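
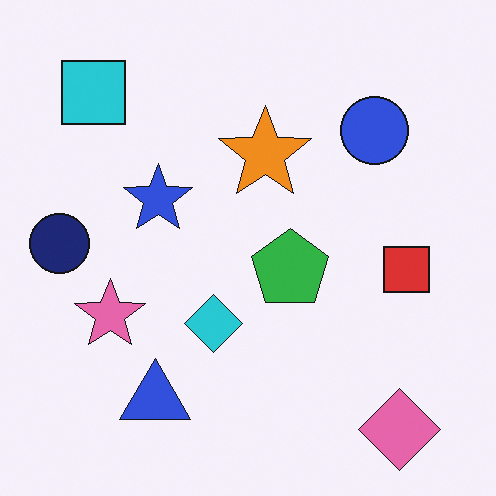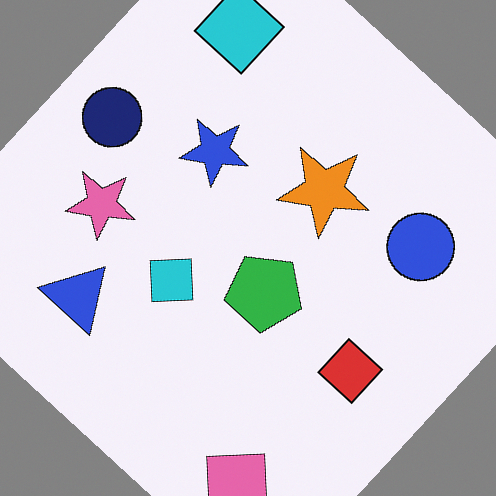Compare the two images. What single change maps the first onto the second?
It was rotated clockwise by a large amount — several tens of degrees.

Every shape is tilted by the same angle and the image corners show triangular fill wedges — a whole-image rotation by a non-right angle.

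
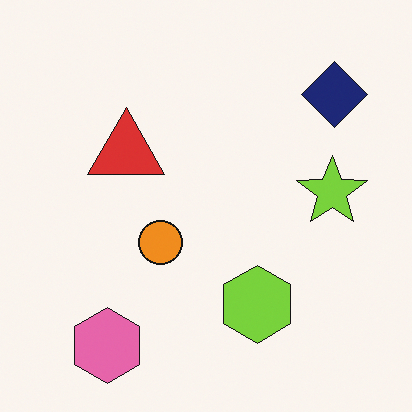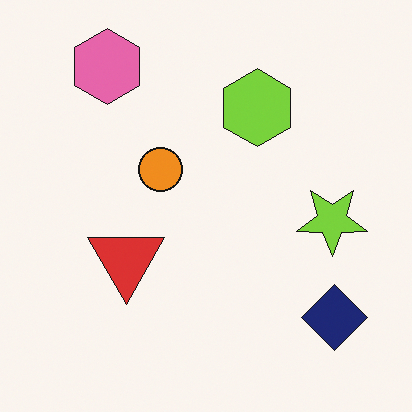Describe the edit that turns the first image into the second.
It was flipped vertically (top ↔ bottom).

The pink hexagon is in the bottom-left of the first image and the top-left of the second — shapes on opposite sides of the horizontal midline have swapped in a mirror flip.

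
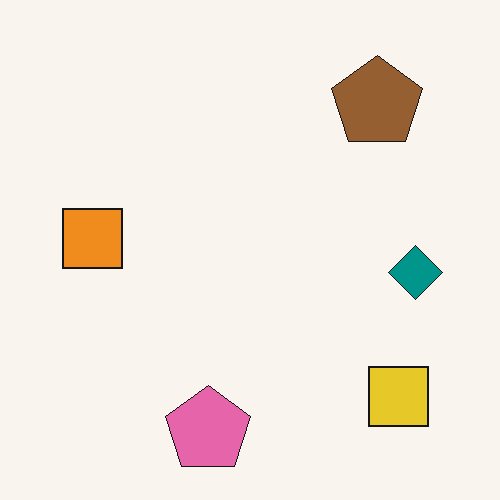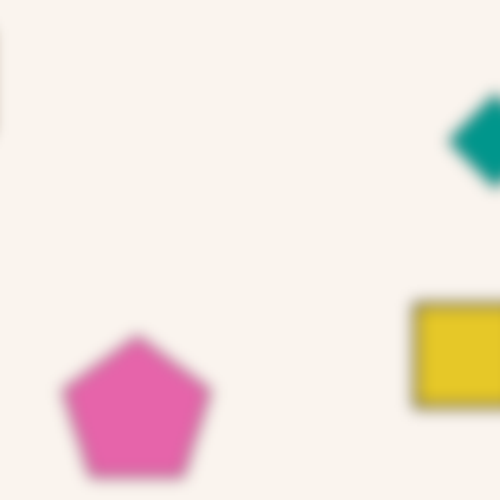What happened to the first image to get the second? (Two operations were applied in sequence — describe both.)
Moderately blurred, then cropped to a noticeably smaller region and rescaled.

Shape edges and outlines are uniformly softened across the whole image. The visible shapes are larger and the field of view is narrower; shapes near the original edges may be partly or wholly outside the frame — a crop-and-rescale.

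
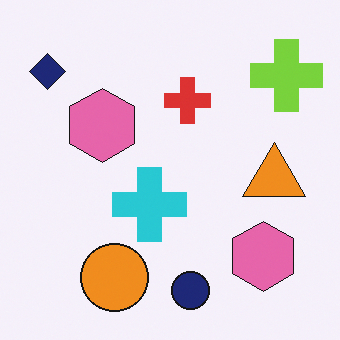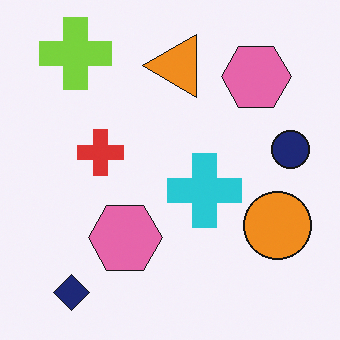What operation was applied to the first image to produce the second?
This is the original image rotated 90° counter-clockwise.

The navy diamond sits in the top-left of the first image and the bottom-left of the second — consistent with a whole-image 90° counter-clockwise rotation.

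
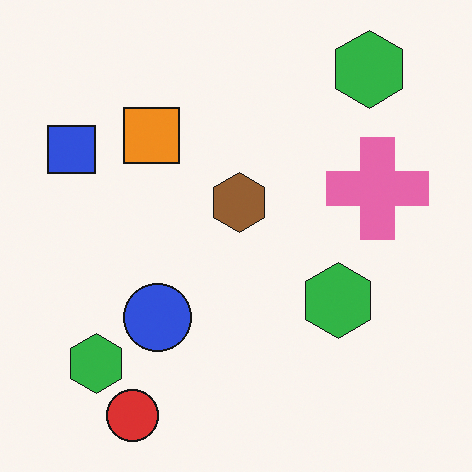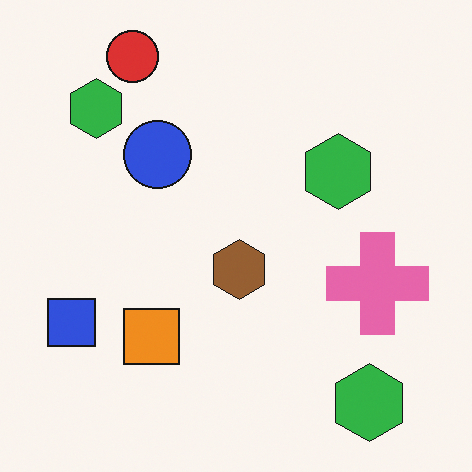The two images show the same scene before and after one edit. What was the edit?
It was flipped vertically (top ↔ bottom).

The red circle is in the bottom-left of the first image and the top-left of the second — shapes on opposite sides of the horizontal midline have swapped in a mirror flip.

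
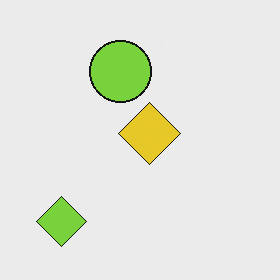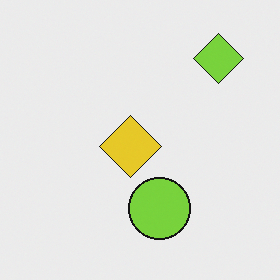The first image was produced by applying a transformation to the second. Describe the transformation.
This is the original image rotated 180°.

The lime diamond sits in the top-right of the second image and the bottom-left of the first — consistent with a whole-image 180° rotation.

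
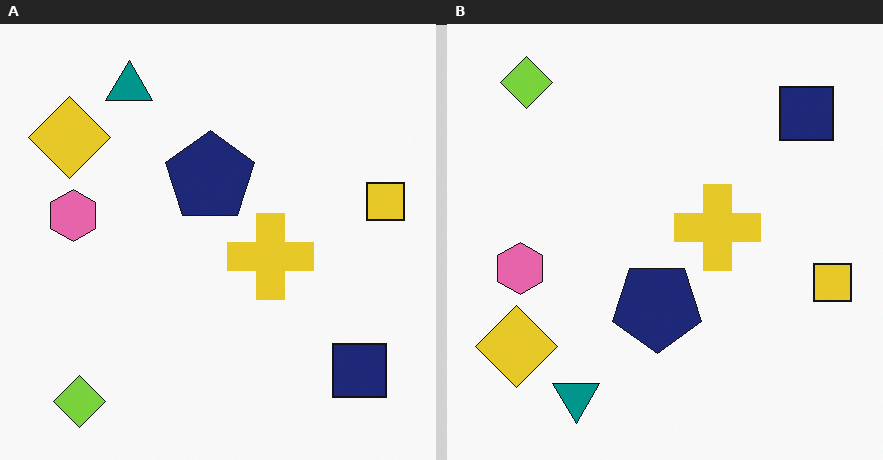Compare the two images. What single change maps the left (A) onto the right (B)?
The right (B) image is the left (A) flipped vertically (top ↔ bottom).

The lime diamond is in the bottom-left of the left (A) image and the top-left of the right (B) — shapes on opposite sides of the horizontal midline have swapped in a mirror flip.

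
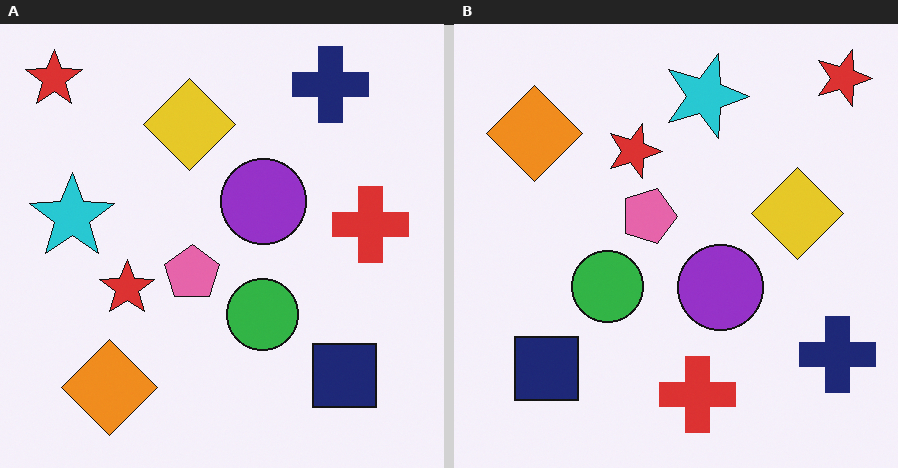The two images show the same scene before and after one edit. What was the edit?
The right (B) image is the left (A) rotated 90° clockwise.

The navy cross sits in the top-right of the left (A) image and the bottom-right of the right (B) — consistent with a whole-image 90° clockwise rotation.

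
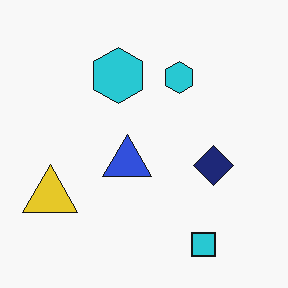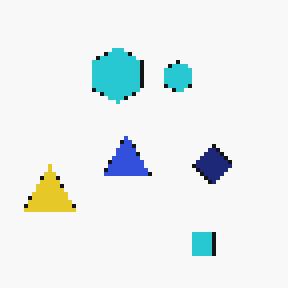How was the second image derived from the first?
Mildly pixelated.

Shapes are reduced to large square blocks; fine edges and outlines are lost — a downscale-then-upscale (mosaic) effect.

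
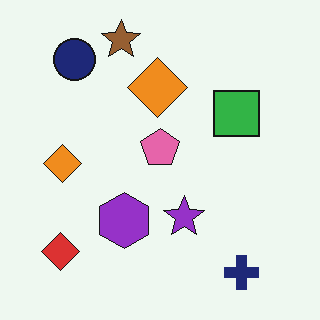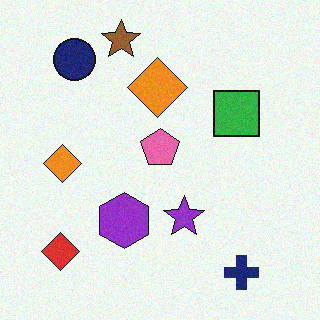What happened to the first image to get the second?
It was degraded with a light layer of grain.

Random speckle covers the whole image, including the flat background.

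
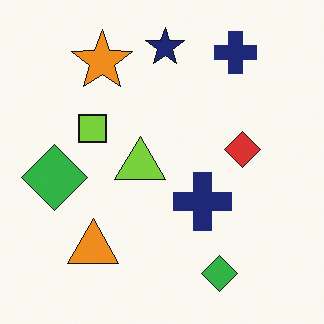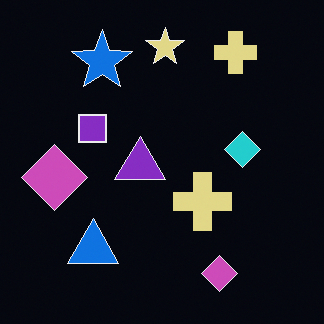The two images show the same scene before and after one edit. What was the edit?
The second image is the first color-inverted (negative).

The light background has become dark and every shape's color is its complement — a photographic negative.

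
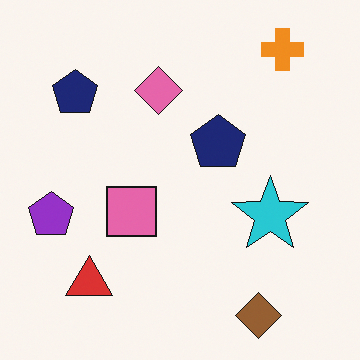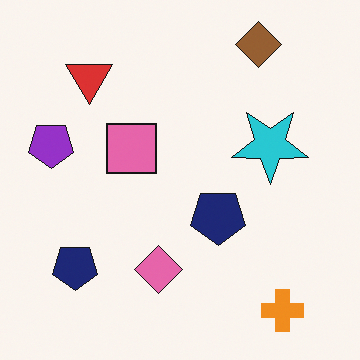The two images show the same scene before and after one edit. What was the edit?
The transformation is: flipped vertically (top ↔ bottom).

The brown diamond is in the bottom-right of the first image and the top-right of the second — shapes on opposite sides of the horizontal midline have swapped in a mirror flip.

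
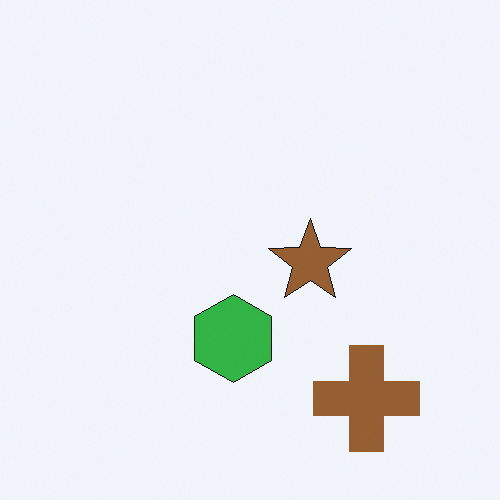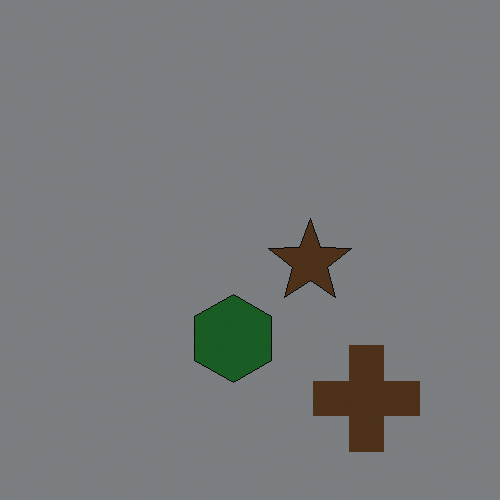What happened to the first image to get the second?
Darkened a lot.

Every pixel — background and shapes alike — is uniformly darkened.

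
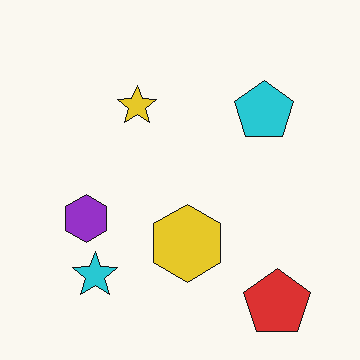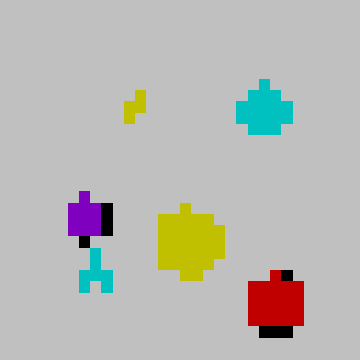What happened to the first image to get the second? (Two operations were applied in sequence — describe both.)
This is the original image coarsely pixelated, then aggressively posterized.

Shapes are reduced to large square blocks; fine edges and outlines are lost — a downscale-then-upscale (mosaic) effect. Each flat color has snapped to a coarser quantized level — most visibly, the near-white background has dropped to a flat grey.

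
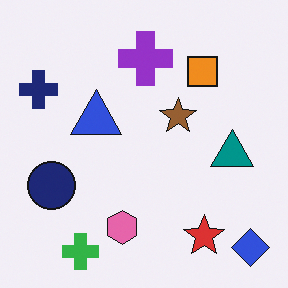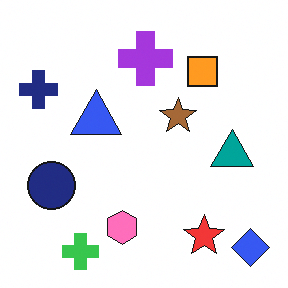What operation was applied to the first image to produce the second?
The transformation is: brightened a little.

Every pixel — background and shapes alike — is uniformly brightened.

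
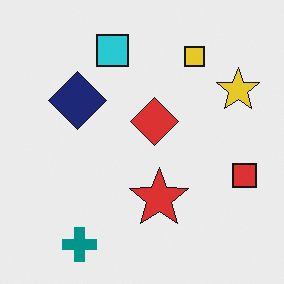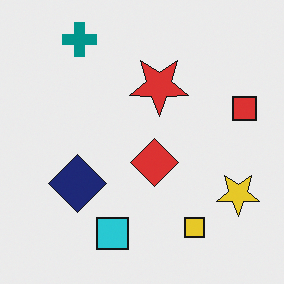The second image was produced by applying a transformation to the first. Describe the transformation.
Flipped vertically (top ↔ bottom).

The teal cross is in the bottom-left of the first image and the top-left of the second — shapes on opposite sides of the horizontal midline have swapped in a mirror flip.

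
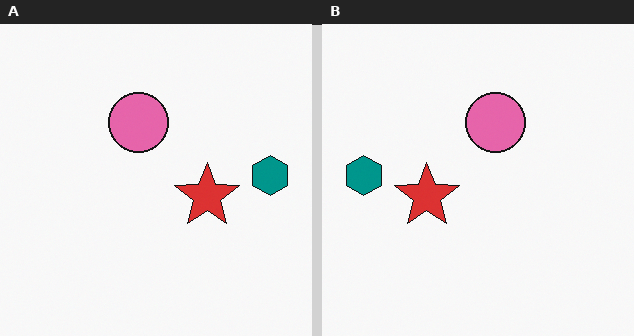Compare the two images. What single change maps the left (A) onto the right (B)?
Flipped horizontally (left ↔ right).

The teal hexagon is in the right of the left (A) image and the left of the right (B) — shapes on opposite sides of the vertical midline have swapped in a mirror flip.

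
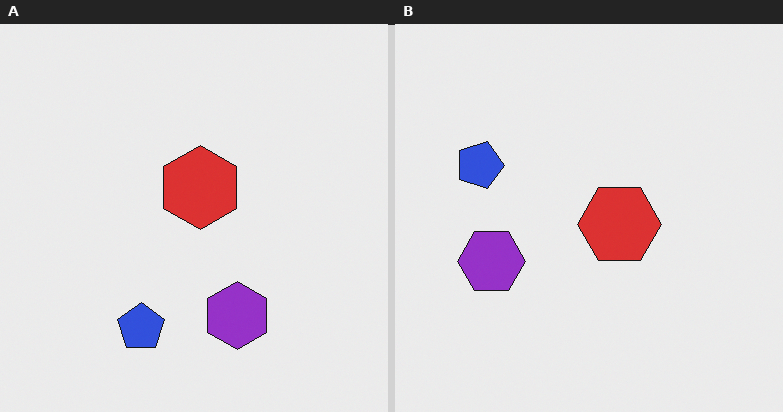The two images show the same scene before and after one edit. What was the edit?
This is the original image rotated 90° clockwise.

The blue pentagon sits in the bottom of the left (A) image and the left of the right (B) — consistent with a whole-image 90° clockwise rotation.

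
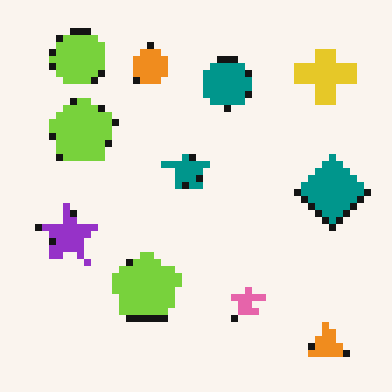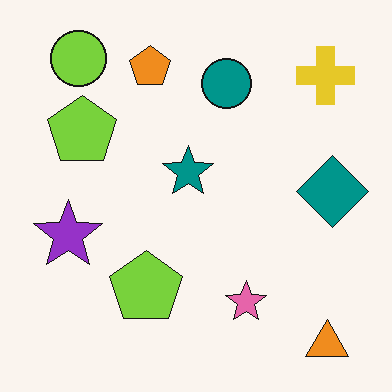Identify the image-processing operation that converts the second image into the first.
The transformation is: pixelated into visible square blocks.

Shapes are reduced to large square blocks; fine edges and outlines are lost — a downscale-then-upscale (mosaic) effect.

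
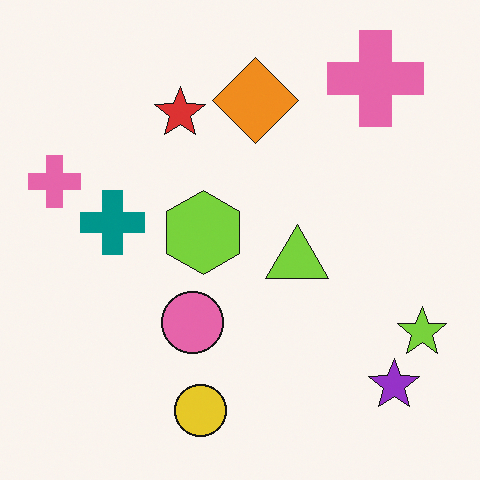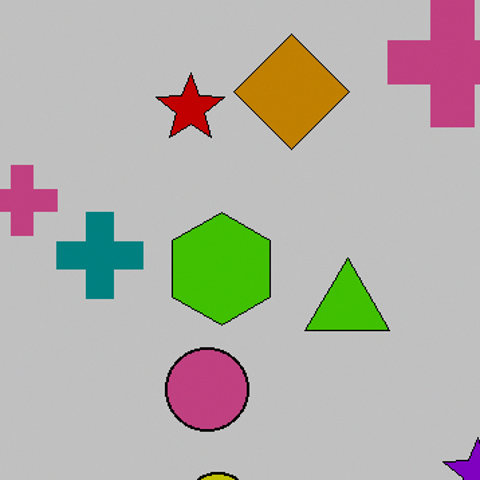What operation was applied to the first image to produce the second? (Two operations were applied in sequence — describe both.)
The second image is the first aggressively posterized, then cropped slightly and scaled back up.

Each flat color has snapped to a coarser quantized level — most visibly, the near-white background has dropped to a flat grey. The visible shapes are larger and the field of view is narrower; shapes near the original edges may be partly or wholly outside the frame — a crop-and-rescale.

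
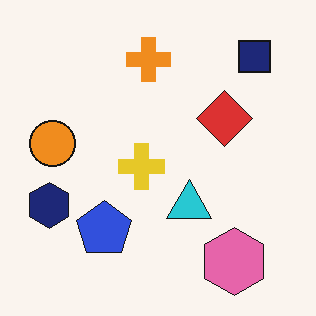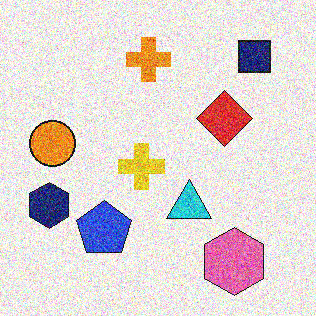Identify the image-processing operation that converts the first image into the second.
The second image is the first degraded with strong gaussian noise.

Random speckle covers the whole image, including the flat background.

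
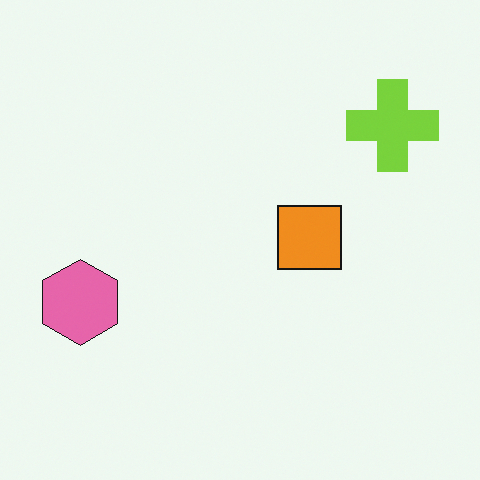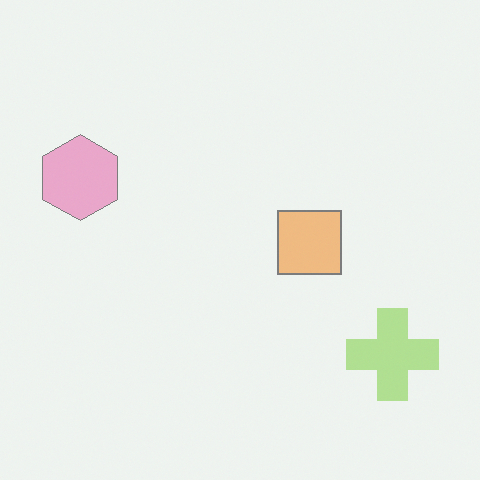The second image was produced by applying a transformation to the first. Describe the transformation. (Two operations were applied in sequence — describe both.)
This is the original image flipped vertically (top ↔ bottom), then washed out (contrast reduced).

The lime cross is in the top-right of the first image and the bottom-right of the second — shapes on opposite sides of the horizontal midline have swapped in a mirror flip. Tones are pushed toward mid-grey across the whole image — a global contrast change.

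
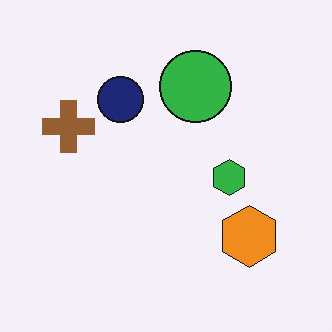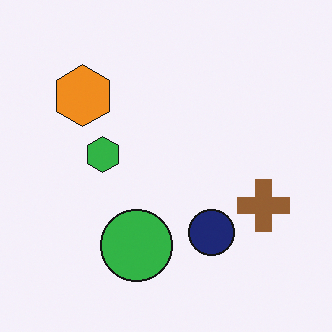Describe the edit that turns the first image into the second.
The image was rotated 180°.

The orange hexagon sits in the bottom-right of the first image and the top-left of the second — consistent with a whole-image 180° rotation.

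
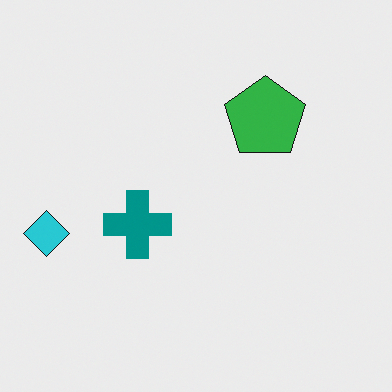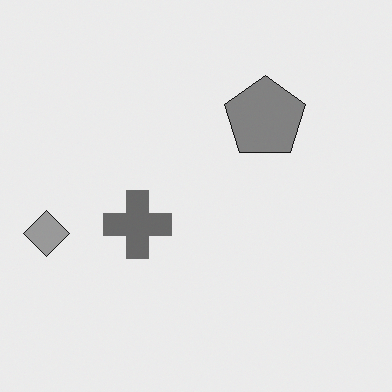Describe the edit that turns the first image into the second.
Converted to grayscale.

All color is removed — every shape is now a shade of grey.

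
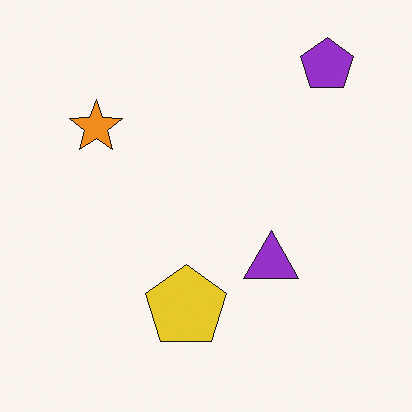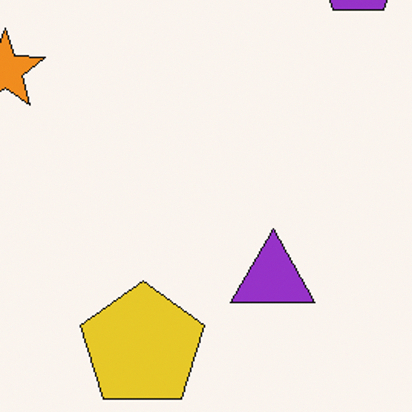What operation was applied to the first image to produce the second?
Cropped slightly and scaled back up.

The visible shapes are larger and the field of view is narrower; shapes near the original edges may be partly or wholly outside the frame — a crop-and-rescale.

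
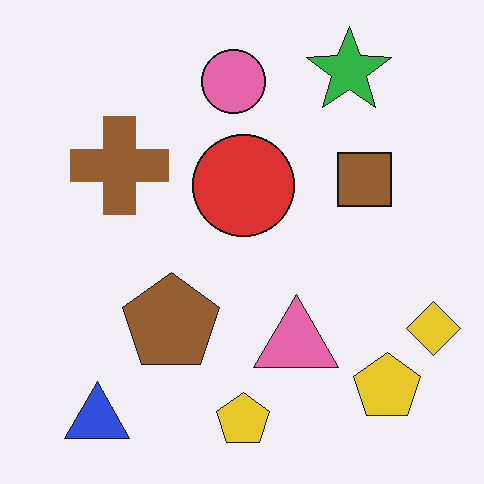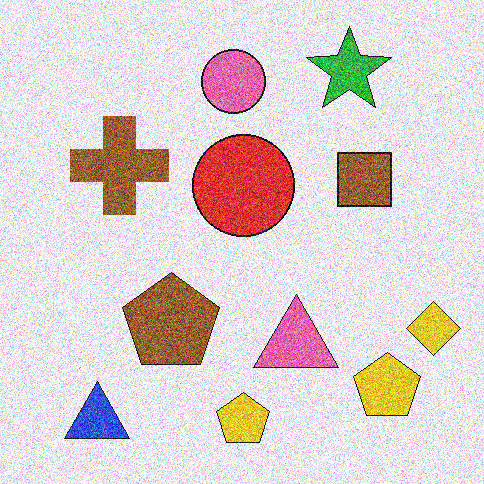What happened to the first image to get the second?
The transformation is: degraded with a thick layer of grain.

Random speckle covers the whole image, including the flat background.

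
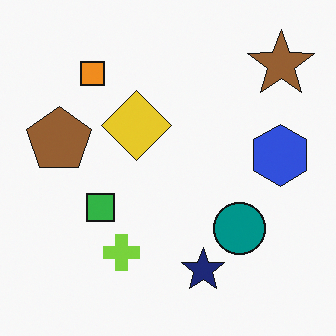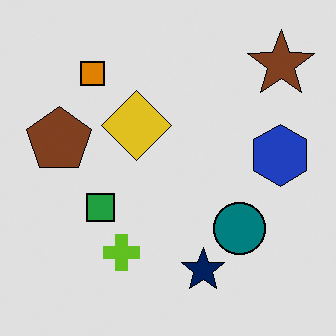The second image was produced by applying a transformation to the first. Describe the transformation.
The second image is the first posterized to a reduced palette.

Each flat color has snapped to a coarser quantized level — most visibly, the near-white background has dropped to a flat grey.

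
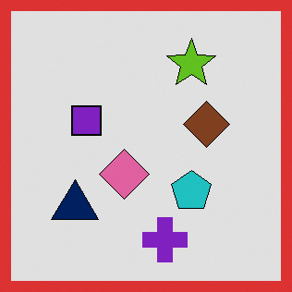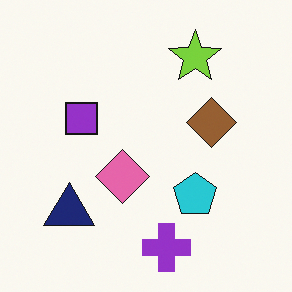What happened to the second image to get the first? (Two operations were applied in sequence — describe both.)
It was posterized to a reduced palette, then framed with a red border.

Each flat color has snapped to a coarser quantized level — most visibly, the near-white background has dropped to a flat grey. A solid red frame runs around the edge of the first image, with the content slightly shrunk inside it.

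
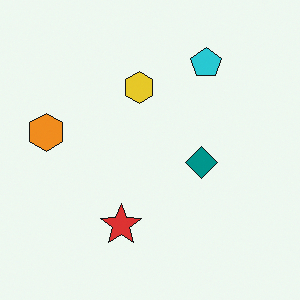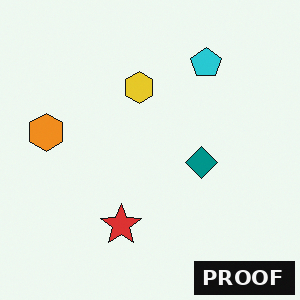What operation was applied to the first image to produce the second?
The transformation is: watermarked with the text "PROOF" in the lower-right corner.

A dark label reading "PROOF" appears in the lower-right corner.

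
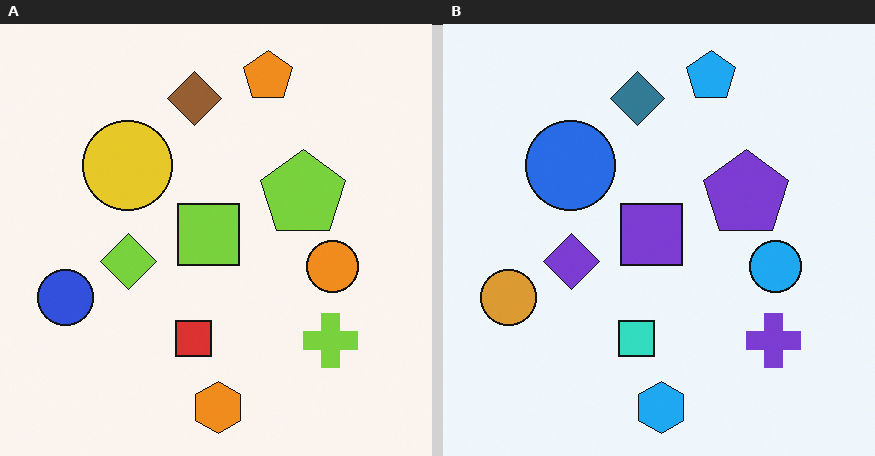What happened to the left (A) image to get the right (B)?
The transformation is: hue-shifted through roughly half the color wheel.

Every shape's color has rotated by the same amount around the hue wheel — a uniform hue shift.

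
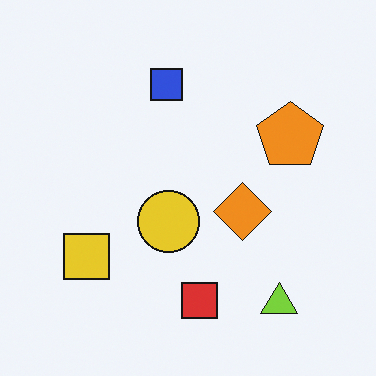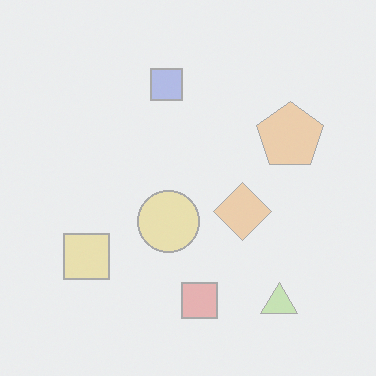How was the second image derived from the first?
The transformation is: washed out (contrast reduced).

Tones are pushed toward mid-grey across the whole image — a global contrast change.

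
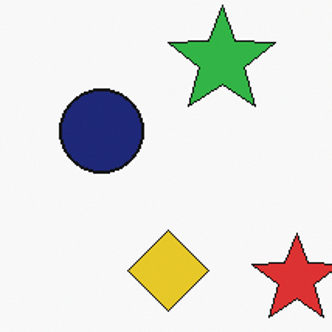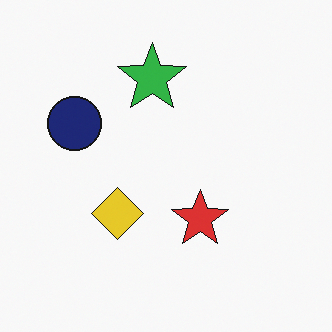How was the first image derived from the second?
It was cropped to a modestly smaller region and rescaled.

The visible shapes are larger and the field of view is narrower; shapes near the original edges may be partly or wholly outside the frame — a crop-and-rescale.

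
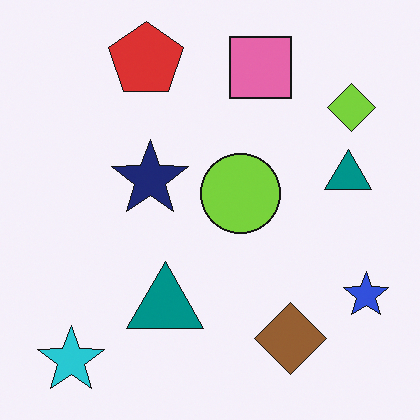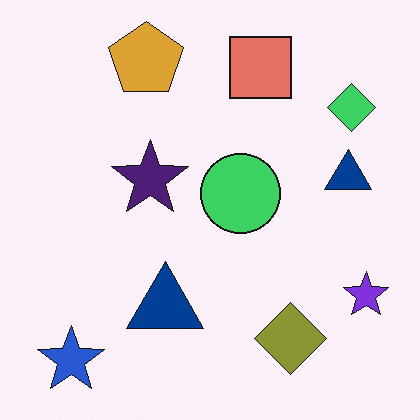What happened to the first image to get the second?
The image was hue-shifted by a small amount.

Every shape's color has rotated by the same amount around the hue wheel — a uniform hue shift.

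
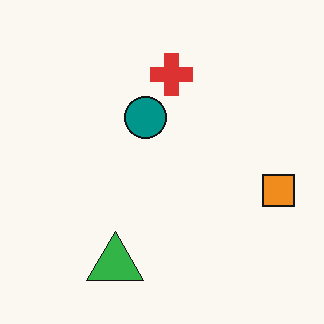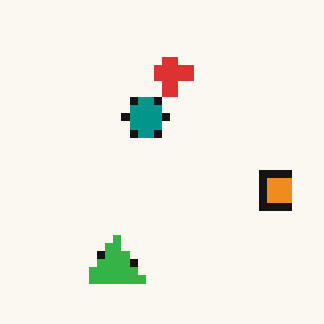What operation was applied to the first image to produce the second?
This is the original image moderately pixelated.

Shapes are reduced to large square blocks; fine edges and outlines are lost — a downscale-then-upscale (mosaic) effect.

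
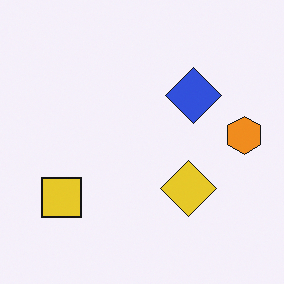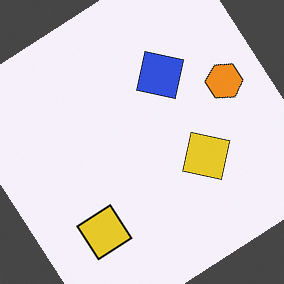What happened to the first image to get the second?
The second image is the first rotated counter-clockwise by a large amount — several tens of degrees.

Every shape is tilted by the same angle and the image corners show triangular fill wedges — a whole-image rotation by a non-right angle.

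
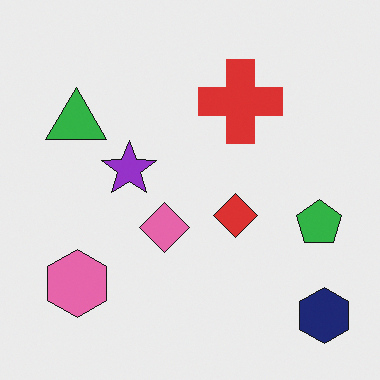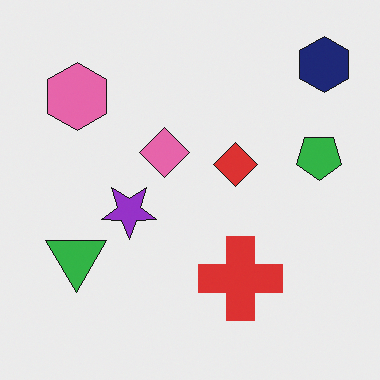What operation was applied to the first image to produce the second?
Flipped vertically (top ↔ bottom).

The navy hexagon is in the bottom-right of the first image and the top-right of the second — shapes on opposite sides of the horizontal midline have swapped in a mirror flip.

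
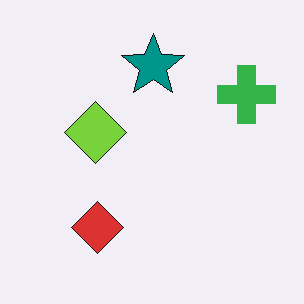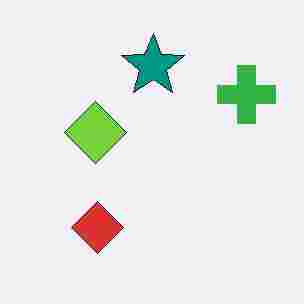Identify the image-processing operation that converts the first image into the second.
This is the original image degraded with heavy JPEG compression.

Blocky 8×8 compression artifacts appear around shape edges and the flat background shows ringing — characteristic JPEG degradation.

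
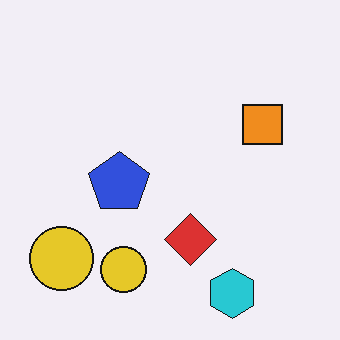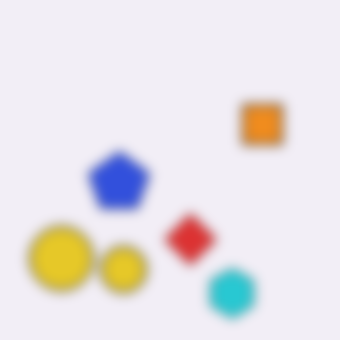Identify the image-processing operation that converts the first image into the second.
The transformation is: strongly gaussian-blurred.

Shape edges and outlines are uniformly softened across the whole image.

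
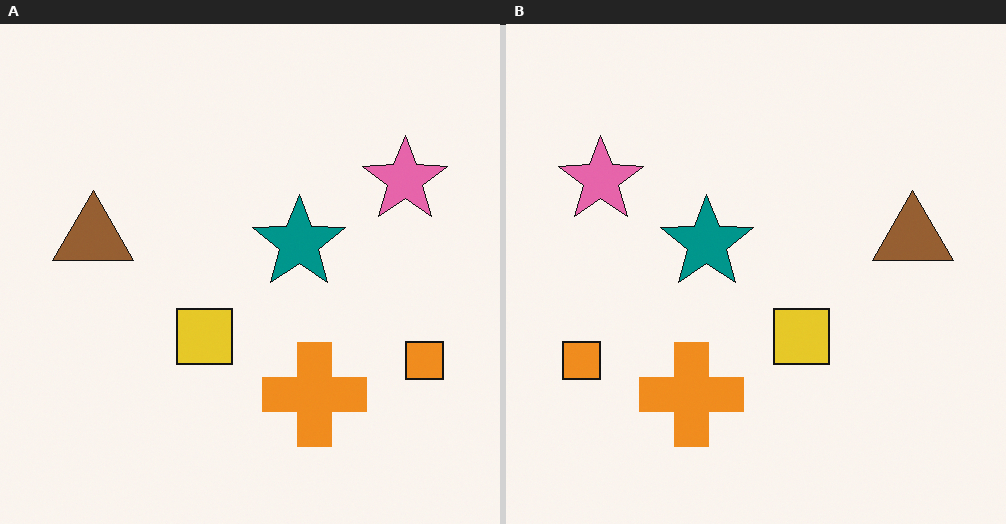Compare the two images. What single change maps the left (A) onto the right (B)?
This is the original image flipped horizontally (left ↔ right).

The orange square is in the bottom-right of the left (A) image and the bottom-left of the right (B) — shapes on opposite sides of the vertical midline have swapped in a mirror flip.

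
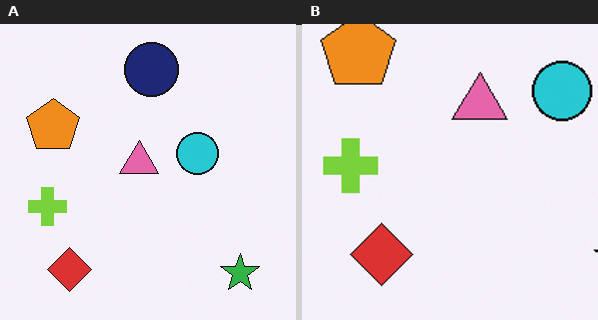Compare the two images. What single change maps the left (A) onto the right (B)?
Cropped to a modestly smaller region and rescaled.

The visible shapes are larger and the field of view is narrower; shapes near the original edges may be partly or wholly outside the frame — a crop-and-rescale.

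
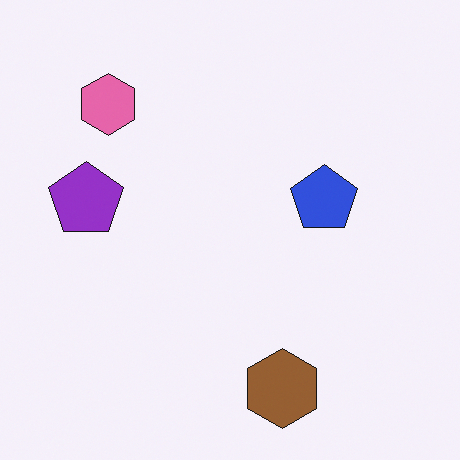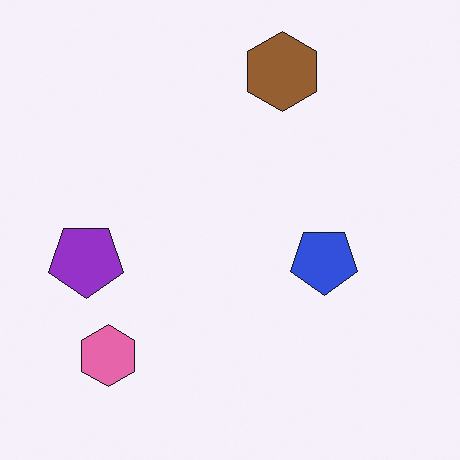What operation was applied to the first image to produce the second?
The transformation is: flipped vertically (top ↔ bottom).

The brown hexagon is in the bottom of the first image and the top of the second — shapes on opposite sides of the horizontal midline have swapped in a mirror flip.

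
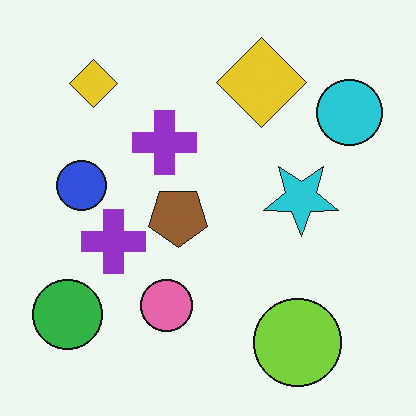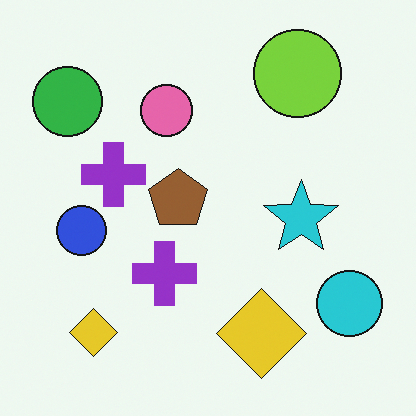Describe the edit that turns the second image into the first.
It was flipped vertically (top ↔ bottom).

The lime circle is in the top-right of the second image and the bottom-right of the first — shapes on opposite sides of the horizontal midline have swapped in a mirror flip.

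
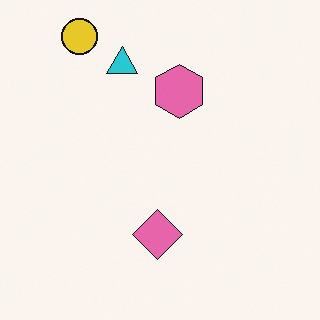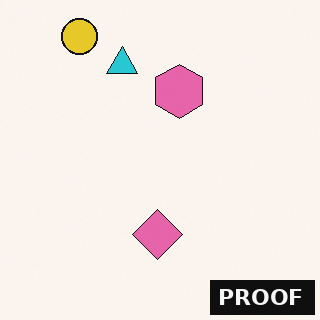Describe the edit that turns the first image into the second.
This is the original image watermarked with the text "PROOF" in the lower-right corner.

A dark label reading "PROOF" appears in the lower-right corner.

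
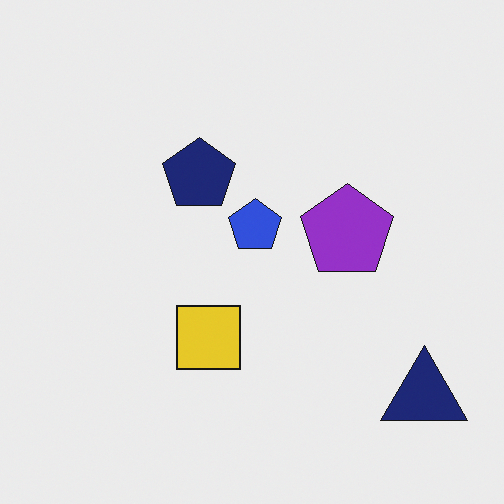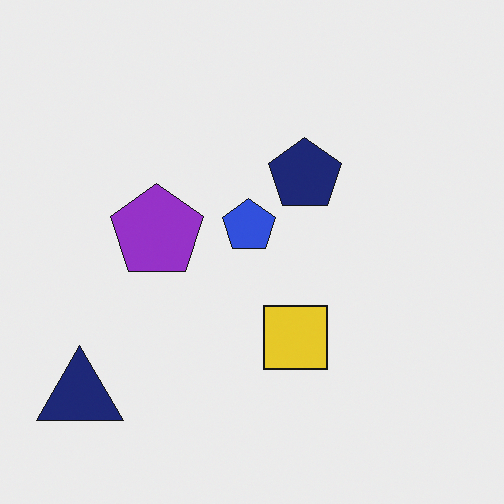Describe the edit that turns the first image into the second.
The transformation is: flipped horizontally (left ↔ right).

The navy triangle is in the bottom-right of the first image and the bottom-left of the second — shapes on opposite sides of the vertical midline have swapped in a mirror flip.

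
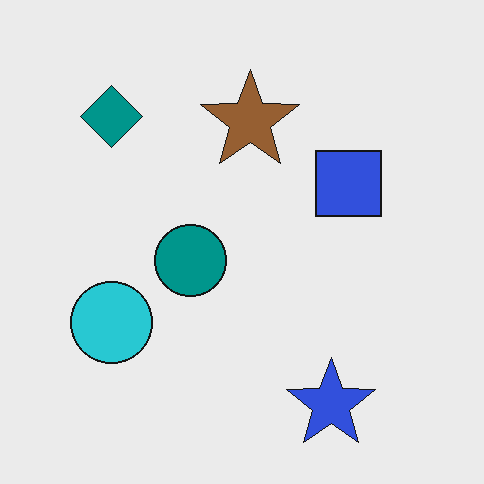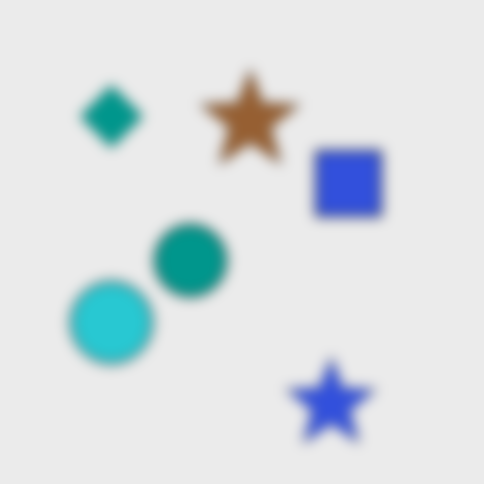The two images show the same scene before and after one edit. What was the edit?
The transformation is: heavily blurred.

Shape edges and outlines are uniformly softened across the whole image.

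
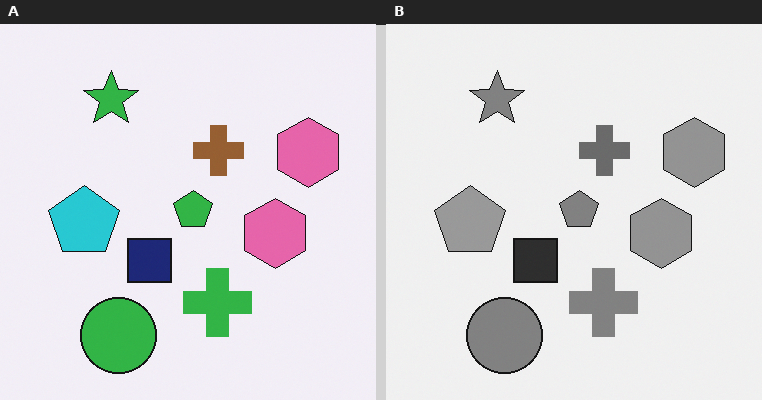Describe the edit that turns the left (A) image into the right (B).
The transformation is: converted to grayscale.

All color is removed — every shape is now a shade of grey.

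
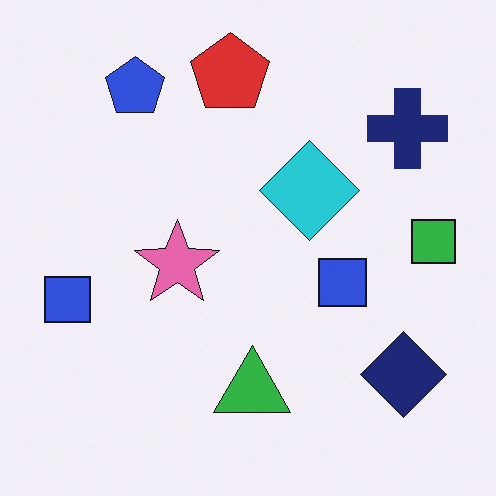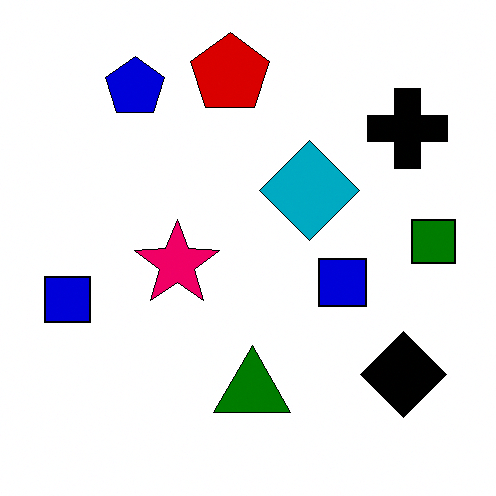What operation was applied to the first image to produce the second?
This is the original image given much higher contrast.

Tones are pushed away from mid-grey across the whole image — a global contrast change.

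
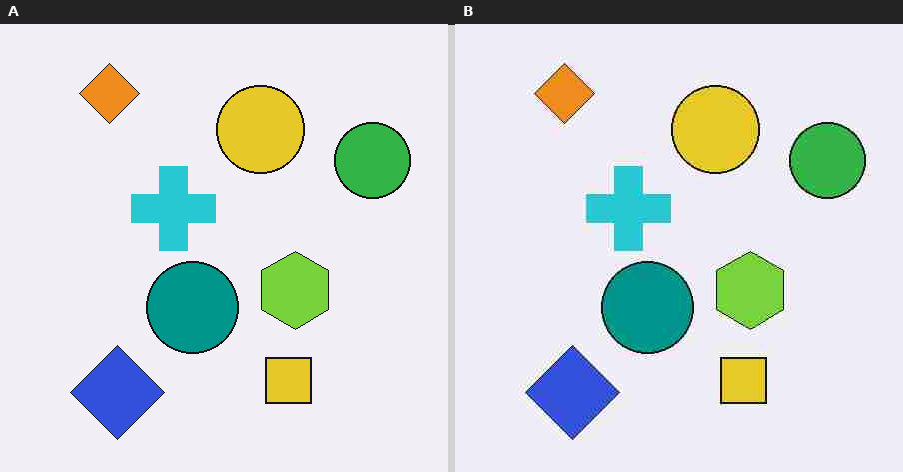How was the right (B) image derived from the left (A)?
This is the original image degraded with heavy JPEG compression.

Blocky 8×8 compression artifacts appear around shape edges and the flat background shows ringing — characteristic JPEG degradation.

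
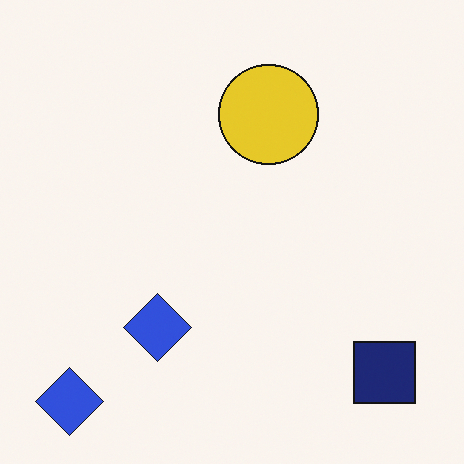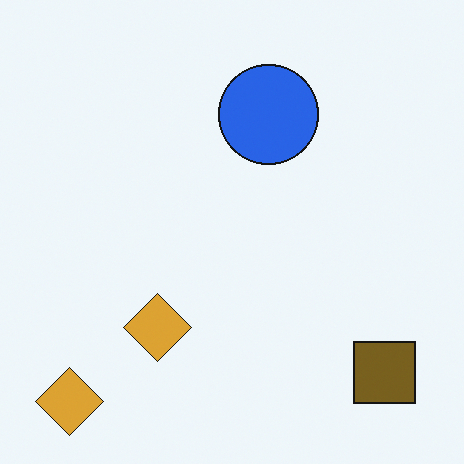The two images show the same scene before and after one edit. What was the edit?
Hue-shifted through roughly half the color wheel.

Every shape's color has rotated by the same amount around the hue wheel — a uniform hue shift.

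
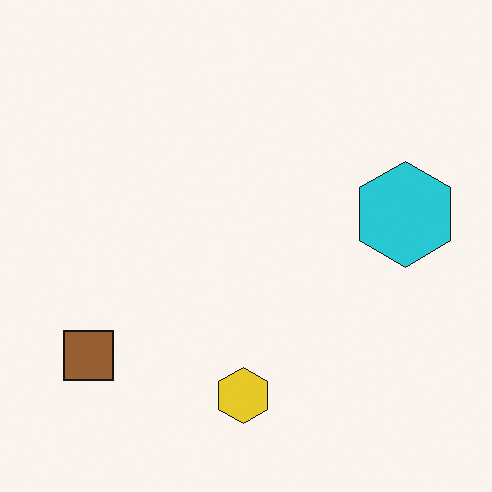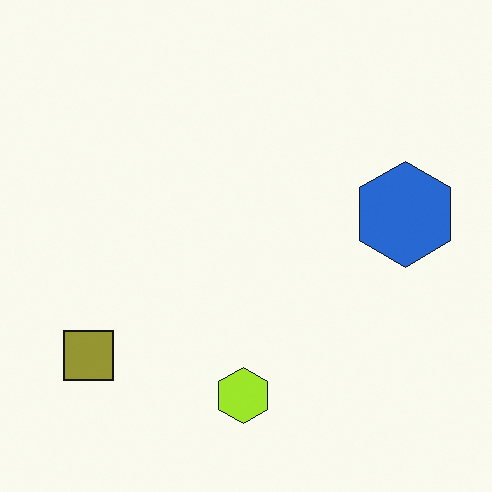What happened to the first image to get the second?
It was hue-shifted slightly.

Every shape's color has rotated by the same amount around the hue wheel — a uniform hue shift.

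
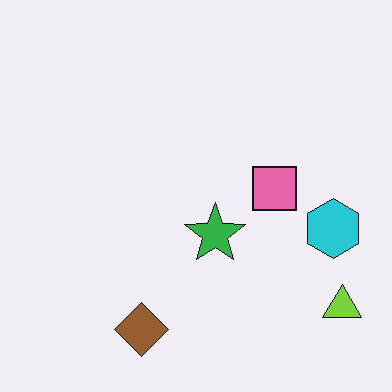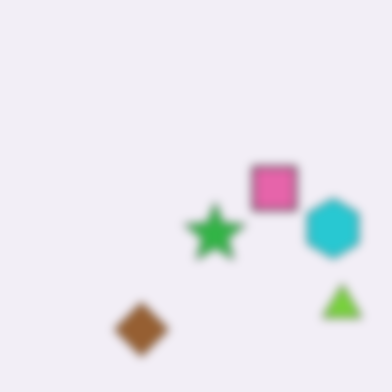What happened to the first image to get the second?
The image was noticeably gaussian-blurred.

Shape edges and outlines are uniformly softened across the whole image.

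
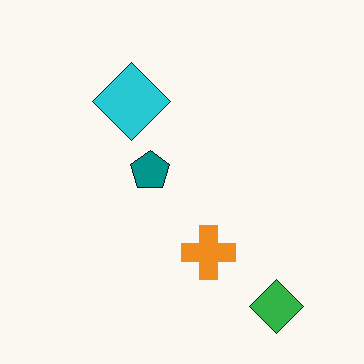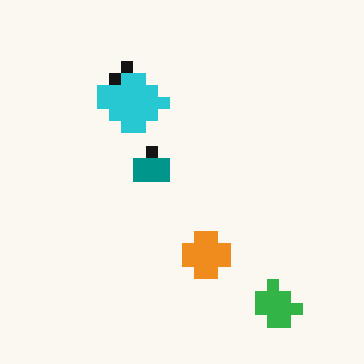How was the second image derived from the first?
The transformation is: coarsely pixelated.

Shapes are reduced to large square blocks; fine edges and outlines are lost — a downscale-then-upscale (mosaic) effect.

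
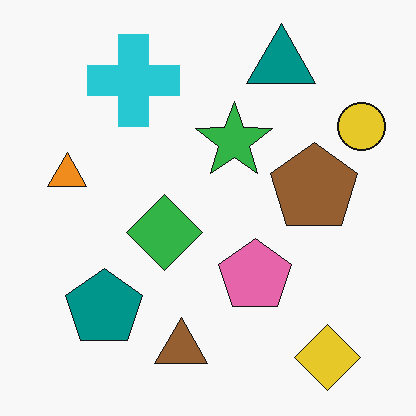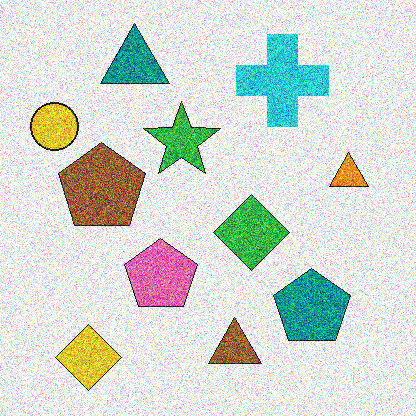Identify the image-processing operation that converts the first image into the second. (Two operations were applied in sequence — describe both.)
Flipped horizontally (left ↔ right), then degraded with strong gaussian noise.

The yellow circle is in the top-right of the first image and the top-left of the second — shapes on opposite sides of the vertical midline have swapped in a mirror flip. Random speckle covers the whole image, including the flat background.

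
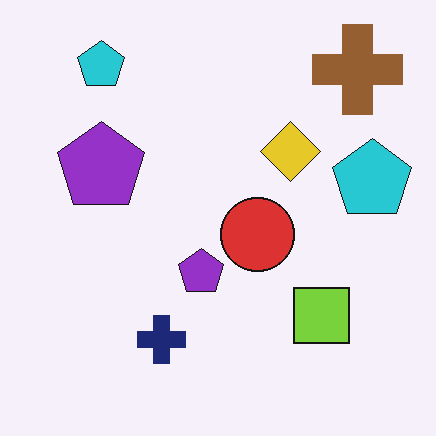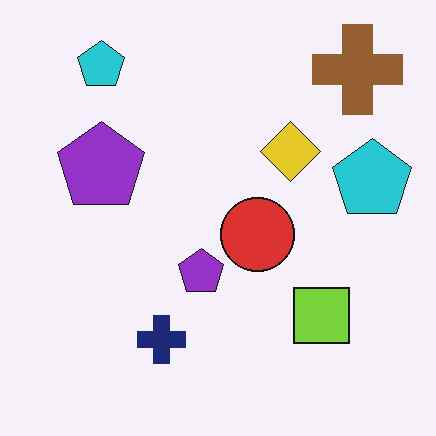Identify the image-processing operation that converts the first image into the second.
It was JPEG-compressed with visible artifacts.

Blocky 8×8 compression artifacts appear around shape edges and the flat background shows ringing — characteristic JPEG degradation.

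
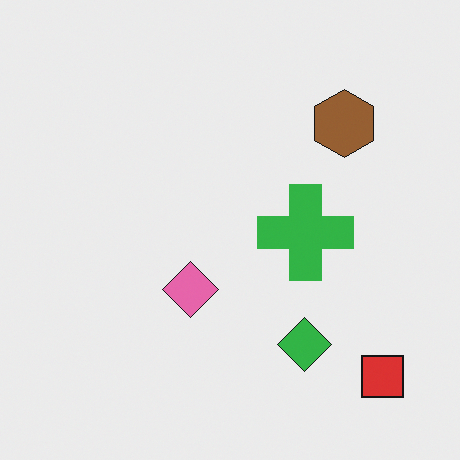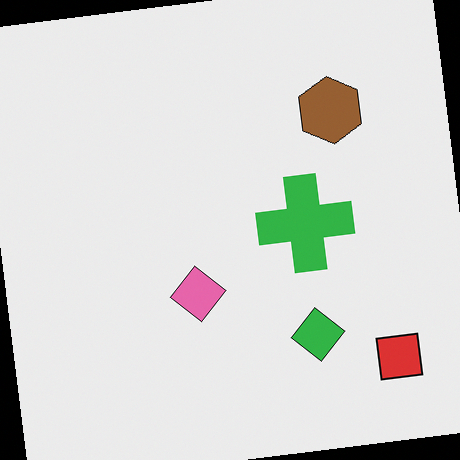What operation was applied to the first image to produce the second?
The image was rotated counter-clockwise by a small amount.

Every shape is tilted by the same angle and the image corners show triangular fill wedges — a whole-image rotation by a non-right angle.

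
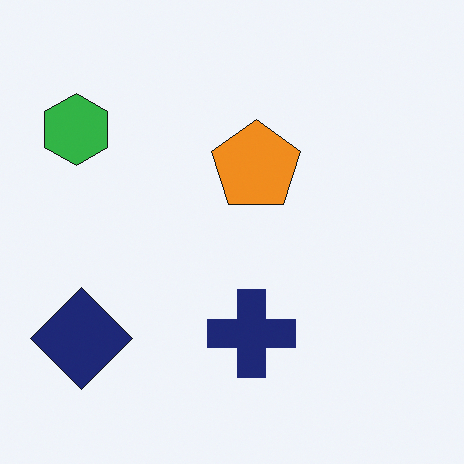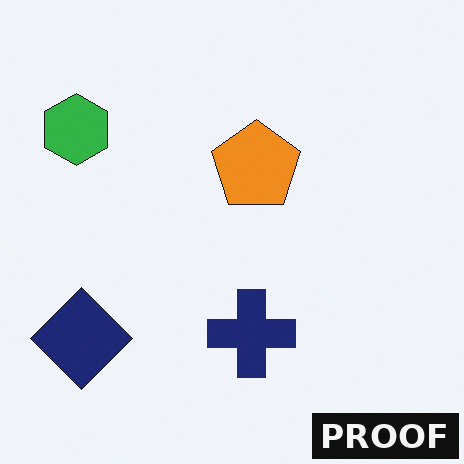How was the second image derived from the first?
It was watermarked with the text "PROOF" in the lower-right corner.

A dark label reading "PROOF" appears in the lower-right corner.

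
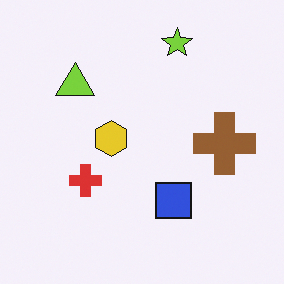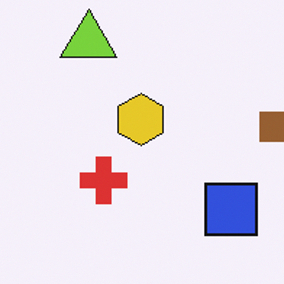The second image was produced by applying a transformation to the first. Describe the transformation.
This is the original image cropped to a modestly smaller region and rescaled.

The visible shapes are larger and the field of view is narrower; shapes near the original edges may be partly or wholly outside the frame — a crop-and-rescale.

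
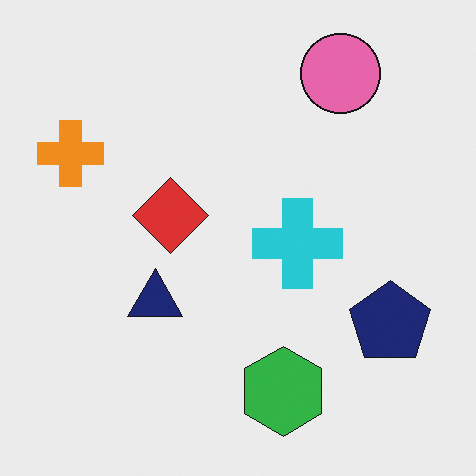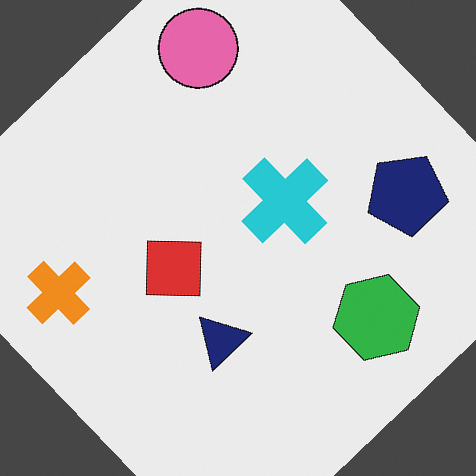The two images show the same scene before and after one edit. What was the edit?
The transformation is: rotated counter-clockwise by a large amount — several tens of degrees.

Every shape is tilted by the same angle and the image corners show triangular fill wedges — a whole-image rotation by a non-right angle.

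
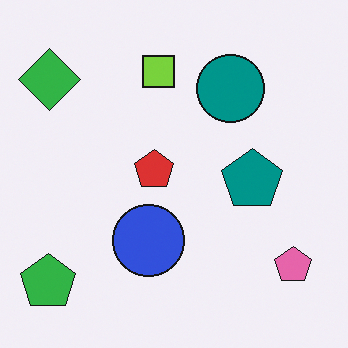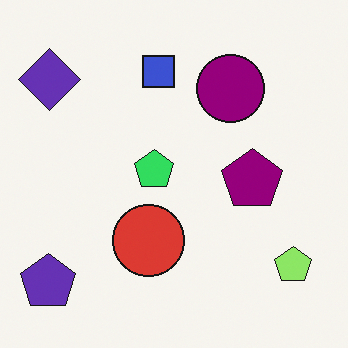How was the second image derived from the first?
Hue-shifted by a moderate amount.

Every shape's color has rotated by the same amount around the hue wheel — a uniform hue shift.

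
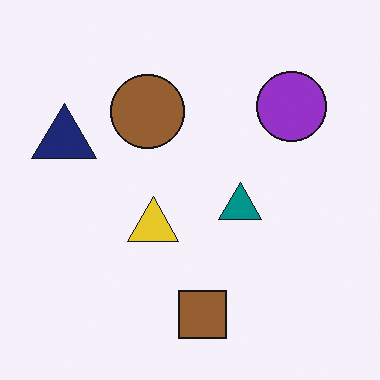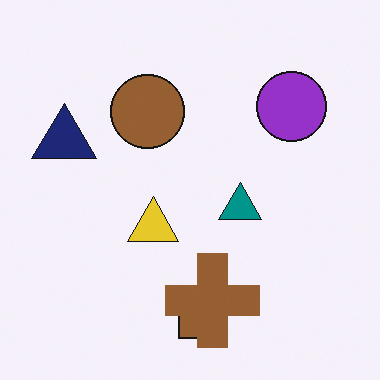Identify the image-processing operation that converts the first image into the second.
Overlaid with an additional brown cross.

A brown cross appears in the second image that is absent from the first.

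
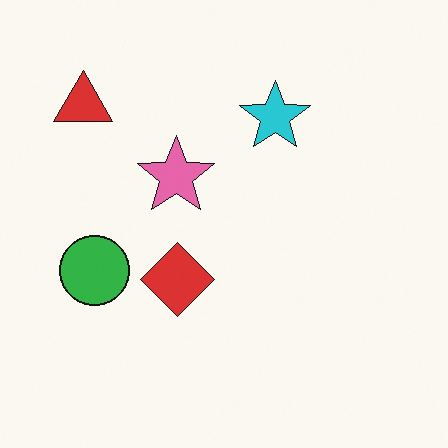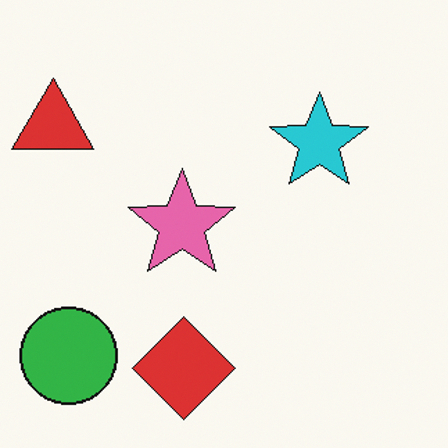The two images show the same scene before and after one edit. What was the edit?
The second image is the first cropped slightly and scaled back up.

The visible shapes are larger and the field of view is narrower; shapes near the original edges may be partly or wholly outside the frame — a crop-and-rescale.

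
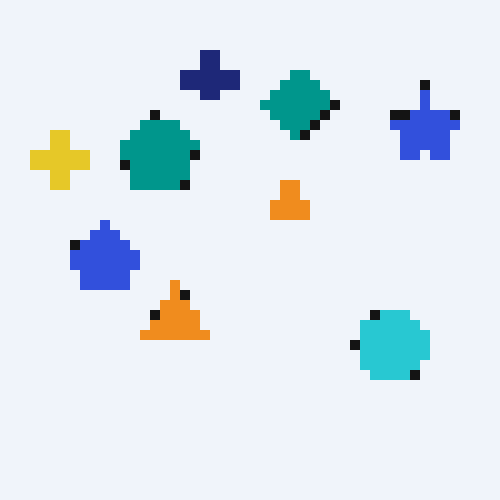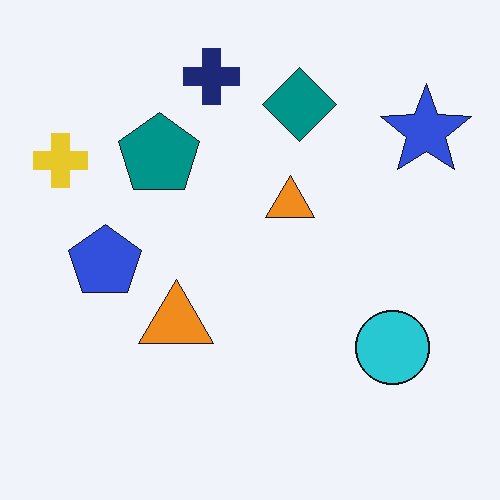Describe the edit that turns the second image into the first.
Heavily pixelated into large blocks.

Shapes are reduced to large square blocks; fine edges and outlines are lost — a downscale-then-upscale (mosaic) effect.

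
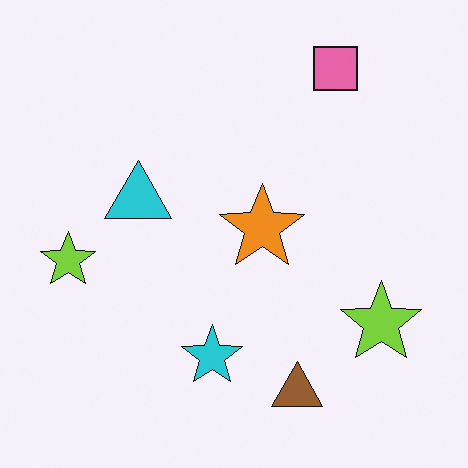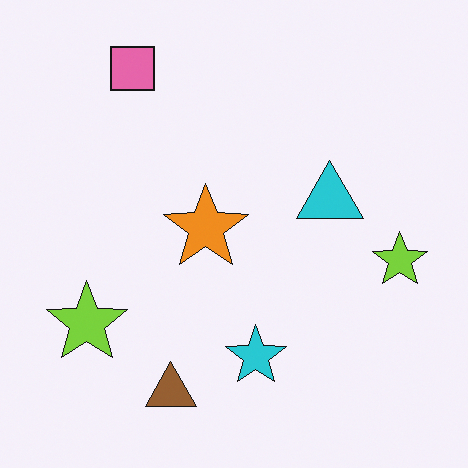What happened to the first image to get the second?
The second image is the first flipped horizontally (left ↔ right).

The pink square is in the top-right of the first image and the top-left of the second — shapes on opposite sides of the vertical midline have swapped in a mirror flip.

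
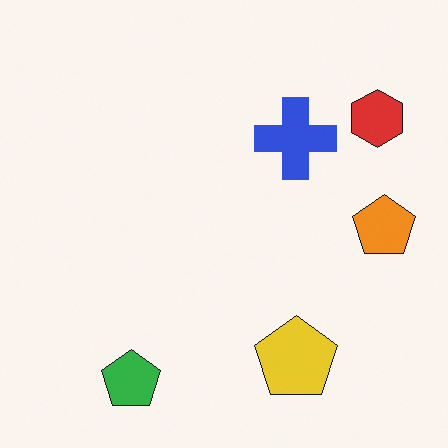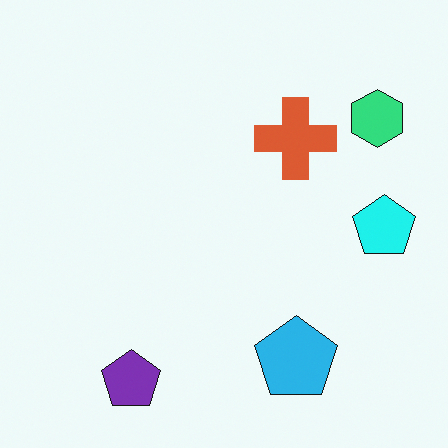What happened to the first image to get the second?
Hue-shifted through roughly a third of the color wheel.

Every shape's color has rotated by the same amount around the hue wheel — a uniform hue shift.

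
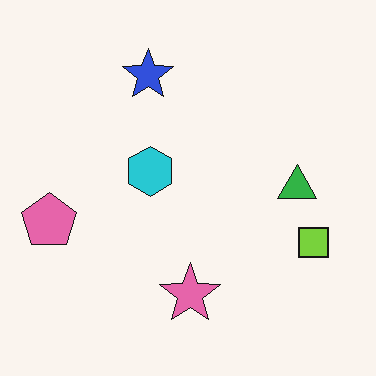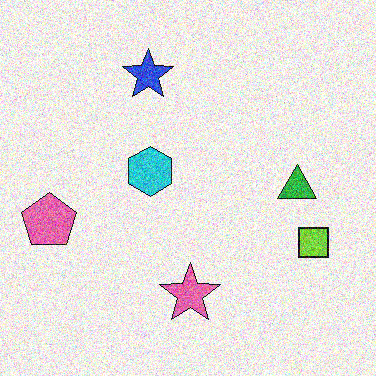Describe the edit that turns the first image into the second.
The second image is the first degraded with strong gaussian noise.

Random speckle covers the whole image, including the flat background.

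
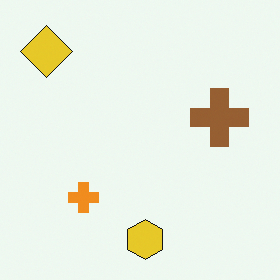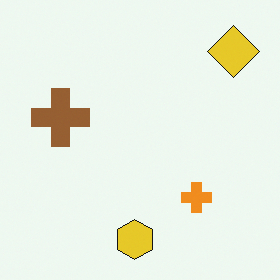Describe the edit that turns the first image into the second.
The second image is the first flipped horizontally (left ↔ right).

The yellow diamond is in the top-left of the first image and the top-right of the second — shapes on opposite sides of the vertical midline have swapped in a mirror flip.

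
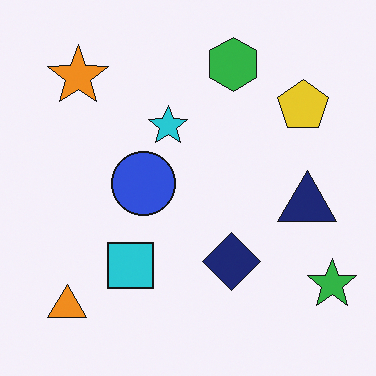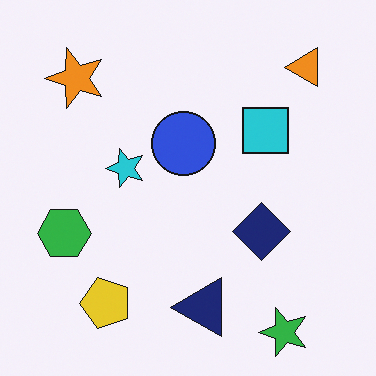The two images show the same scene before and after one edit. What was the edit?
It was transposed (reflected across the top-left ↔ bottom-right diagonal).

Shapes have swapped their row and column positions — what was in the top-right is now in the bottom-left — a diagonal reflection.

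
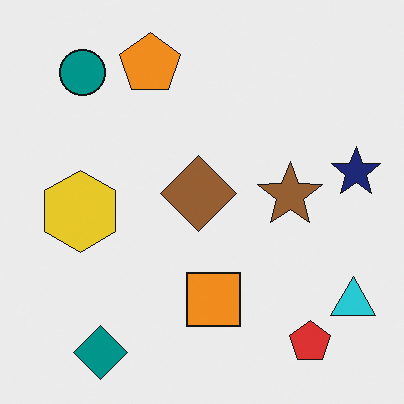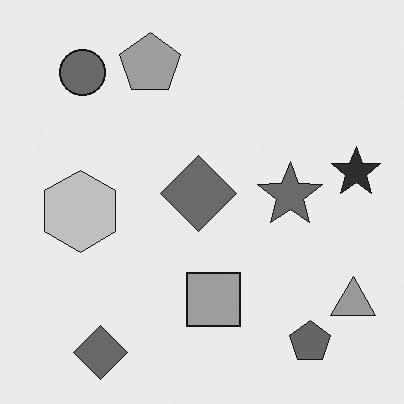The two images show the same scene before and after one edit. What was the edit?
The second image is the first converted to grayscale.

All color is removed — every shape is now a shade of grey.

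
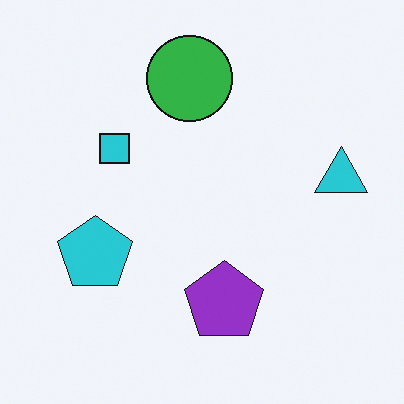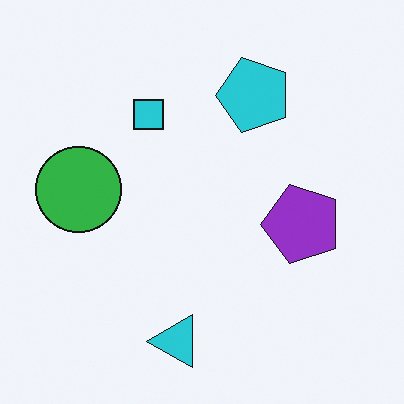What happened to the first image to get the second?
It was transposed (reflected across the top-left ↔ bottom-right diagonal).

Shapes have swapped their row and column positions — what was in the top-right is now in the bottom-left — a diagonal reflection.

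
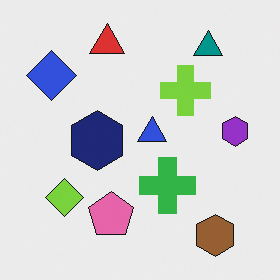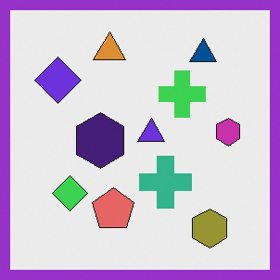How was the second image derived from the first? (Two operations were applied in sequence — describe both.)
Hue-shifted by a small amount, then framed with a purple border.

Every shape's color has rotated by the same amount around the hue wheel — a uniform hue shift. A solid purple frame runs around the edge of the second image, with the content slightly shrunk inside it.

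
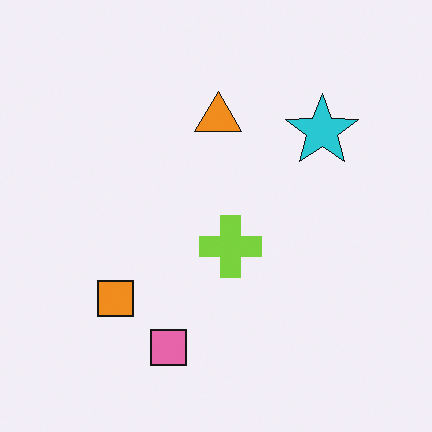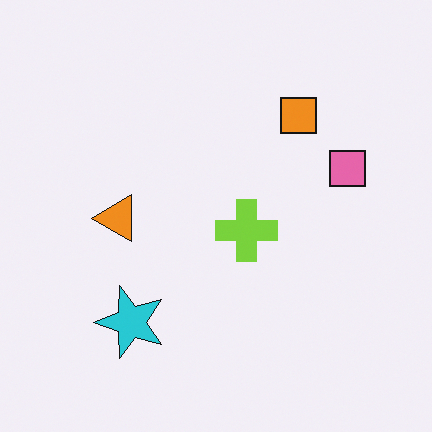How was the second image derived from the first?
The image was transposed (reflected across the top-left ↔ bottom-right diagonal).

Shapes have swapped their row and column positions — what was in the top-right is now in the bottom-left — a diagonal reflection.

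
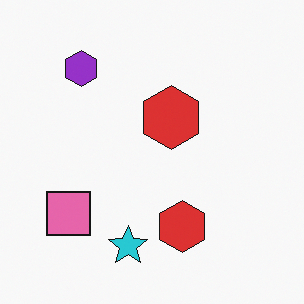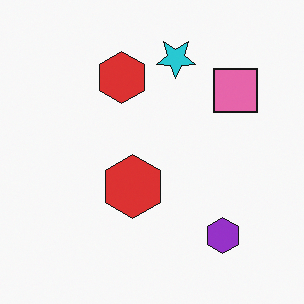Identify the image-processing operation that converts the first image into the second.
The transformation is: rotated 180°.

The purple hexagon sits in the top-left of the first image and the bottom-right of the second — consistent with a whole-image 180° rotation.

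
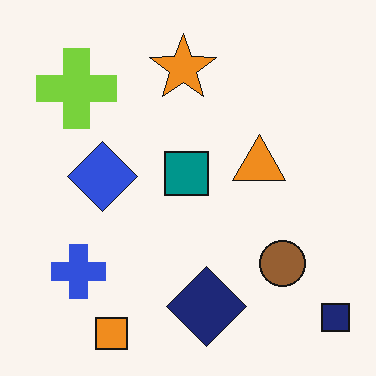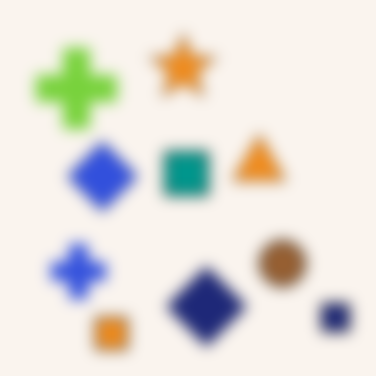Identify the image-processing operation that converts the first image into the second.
The transformation is: heavily blurred.

Shape edges and outlines are uniformly softened across the whole image.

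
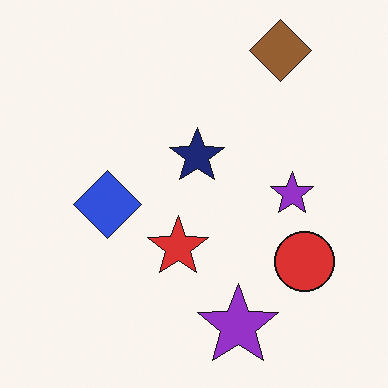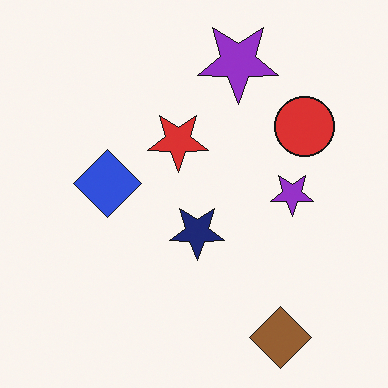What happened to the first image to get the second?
The second image is the first flipped vertically (top ↔ bottom).

The brown diamond is in the top-right of the first image and the bottom-right of the second — shapes on opposite sides of the horizontal midline have swapped in a mirror flip.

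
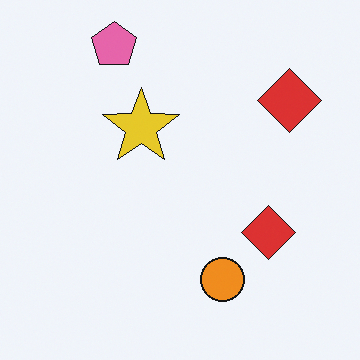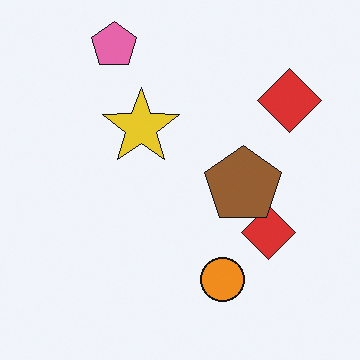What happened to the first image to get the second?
This is the original image overlaid with an additional brown pentagon.

A brown pentagon appears in the second image that is absent from the first.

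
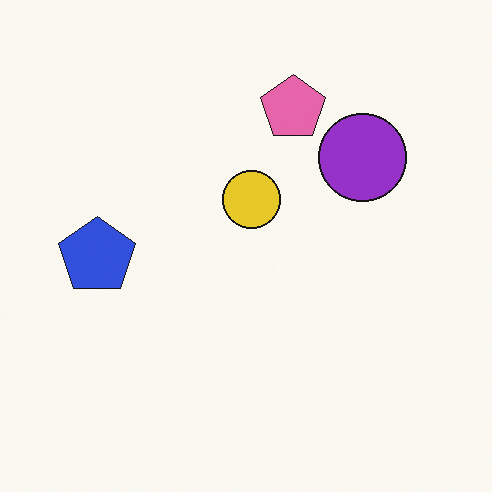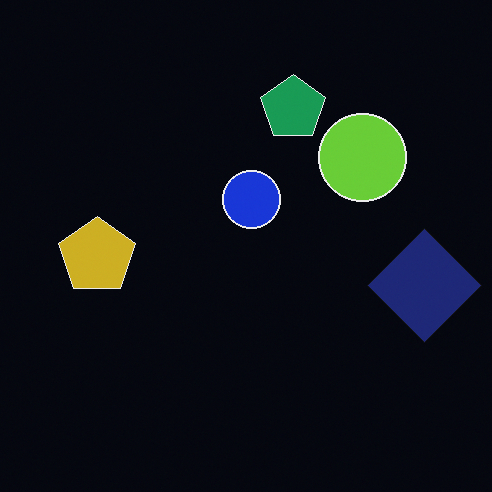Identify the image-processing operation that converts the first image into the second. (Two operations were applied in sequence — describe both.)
The transformation is: color-inverted (negative), then overlaid with an additional navy diamond.

The light background has become dark and every shape's color is its complement — a photographic negative. A navy diamond appears in the second image that is absent from the first.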